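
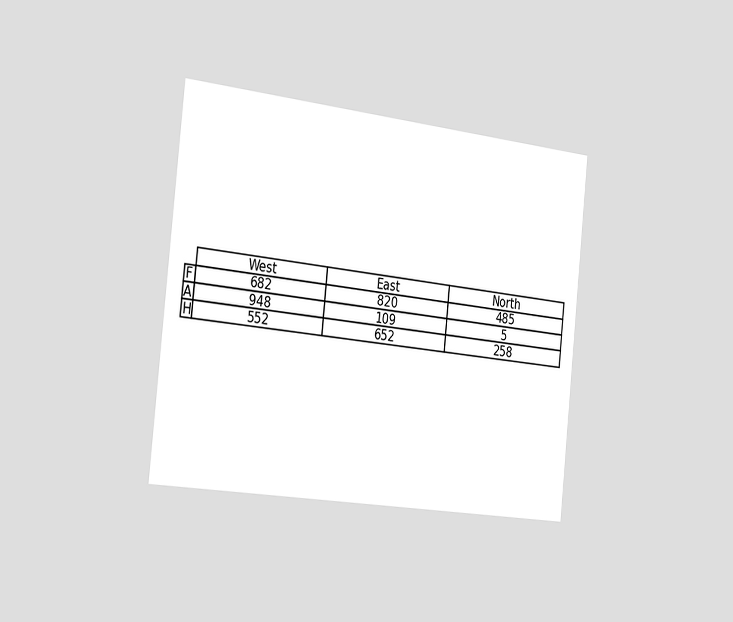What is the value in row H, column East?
The chart is tilted about 6° clockwise and viewed slightly from the left. The (H, East) cell reads 652.

652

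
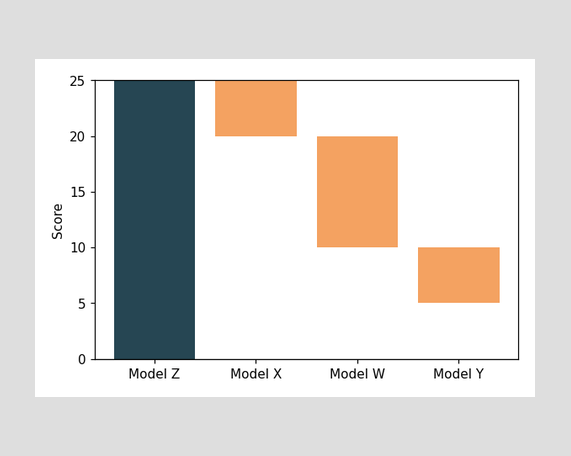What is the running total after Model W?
10

After Model W the running total reaches 10.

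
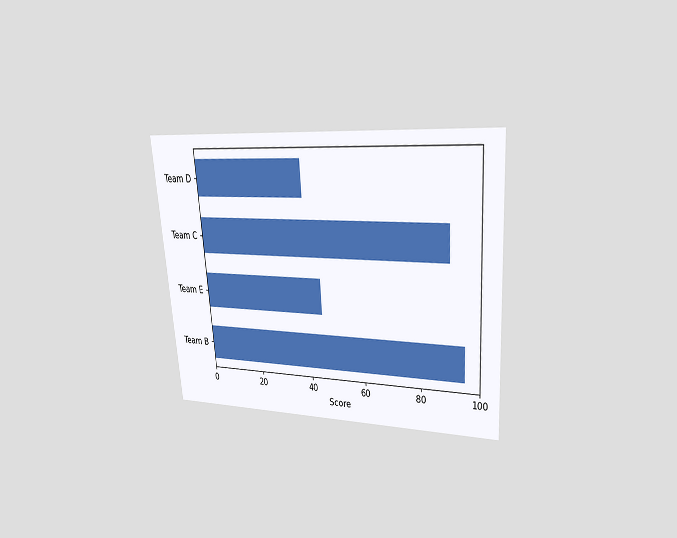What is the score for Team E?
The chart is tilted about 4° counter-clockwise and viewed at a slight angle. Reading along the chart's x-axis, the Team E bar reaches 45.

45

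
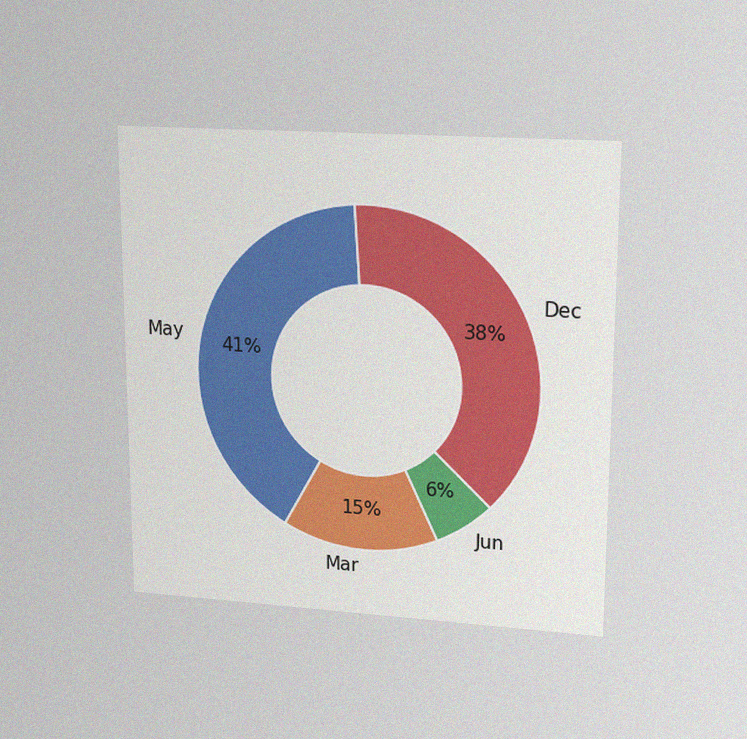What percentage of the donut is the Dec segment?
38%

The chart is viewed at a slight angle, with some photo noise. The Dec segment takes up 38% of the ring.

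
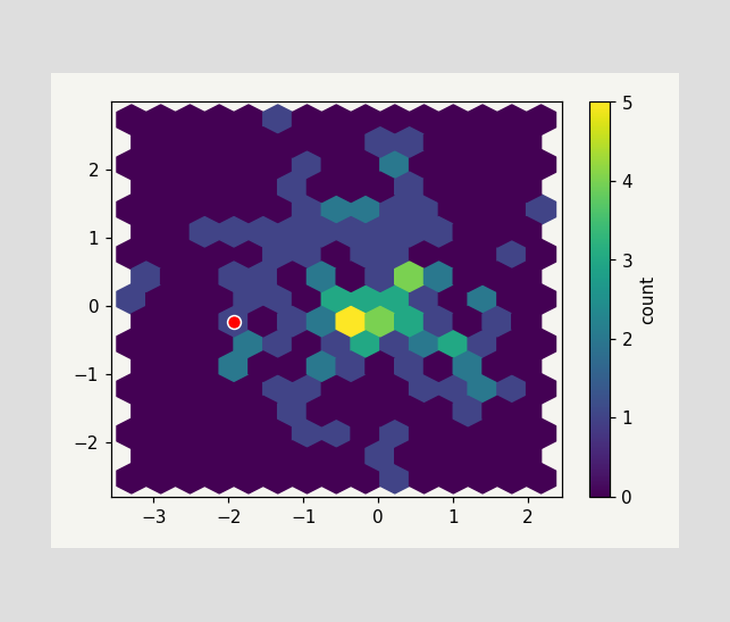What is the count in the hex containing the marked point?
1

The marked hex reads 1 on the colorbar.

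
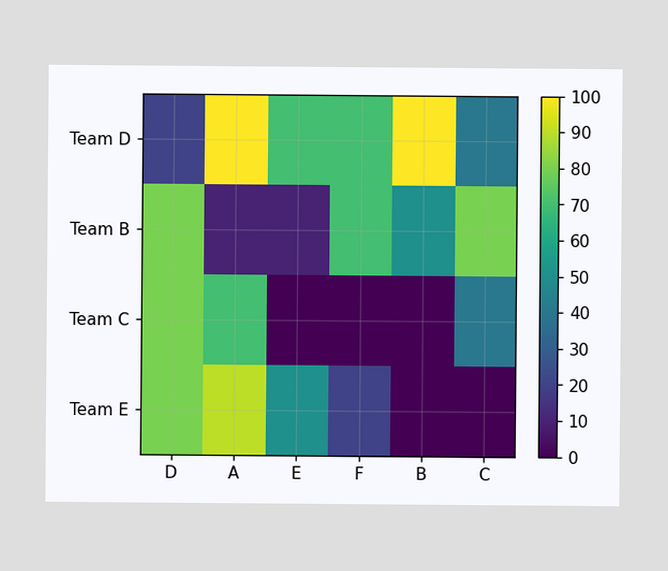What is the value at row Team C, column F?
0

Matching cell (Team C, F) against the colorbar gives 0.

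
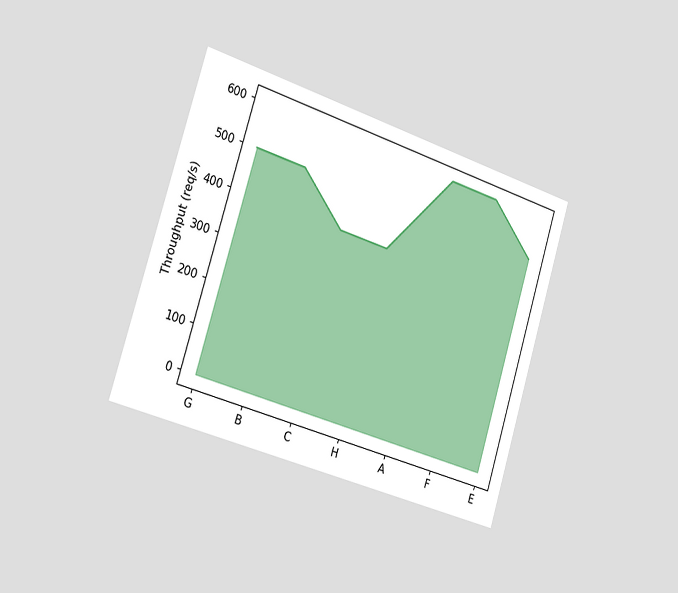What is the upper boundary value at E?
The chart is tilted about 17° clockwise and viewed slightly from the left. At E the upper boundary is at 500req/s.

500req/s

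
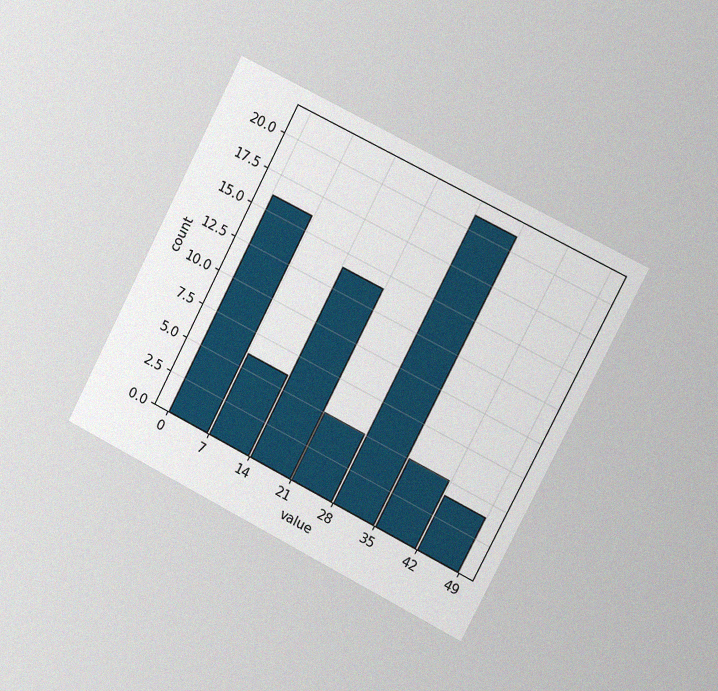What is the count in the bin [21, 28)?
The chart is tilted about 27° clockwise and viewed slightly from the right, with some photo noise. The [21, 28) bin has height 5.

5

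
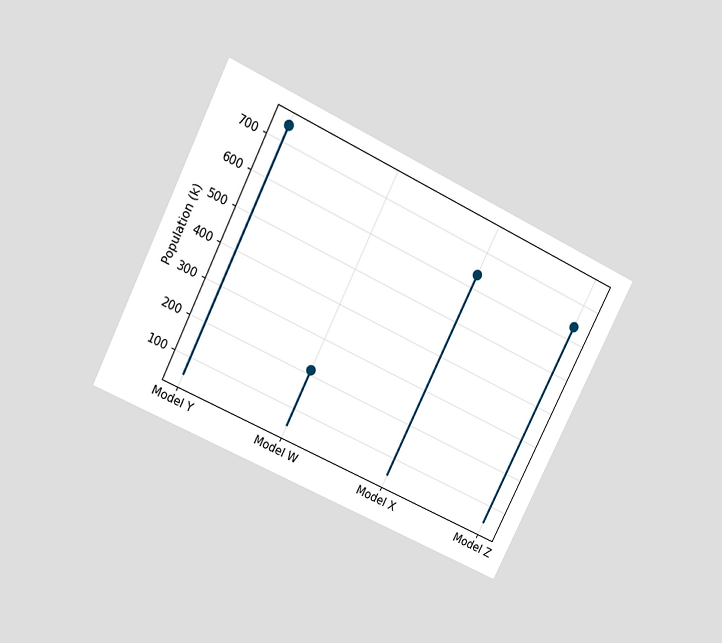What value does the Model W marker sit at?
212k

The chart is tilted about 26° clockwise and viewed slightly from above. The Model W marker sits at 212k.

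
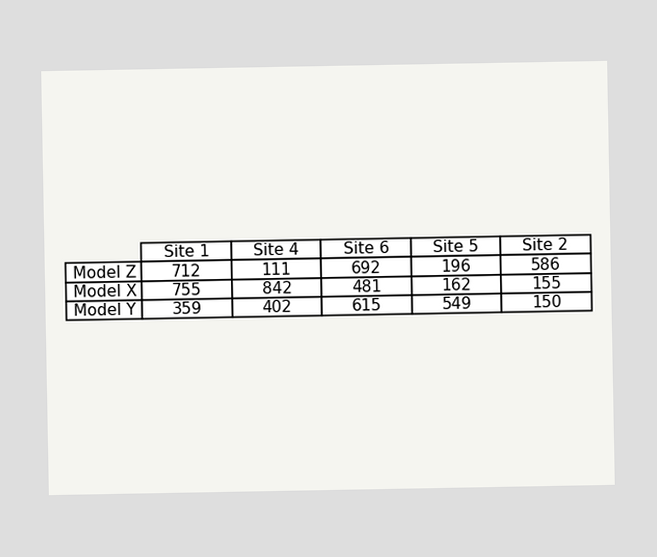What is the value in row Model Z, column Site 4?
The (Model Z, Site 4) cell reads 111.

111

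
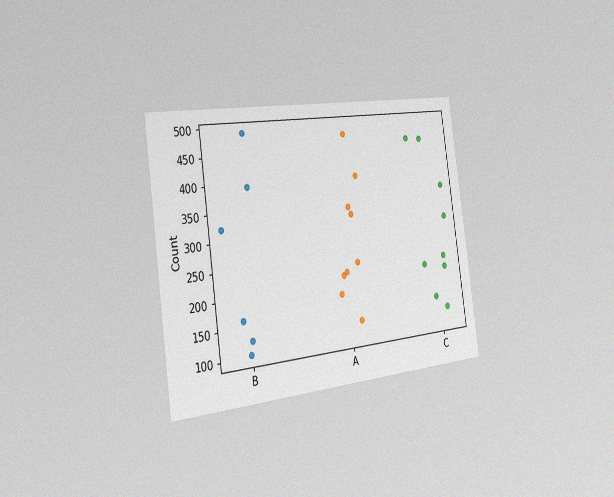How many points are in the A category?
9

The chart is tilted about 8° counter-clockwise and viewed slightly from the left, with some photo noise. Counting the markers in the A column gives 9.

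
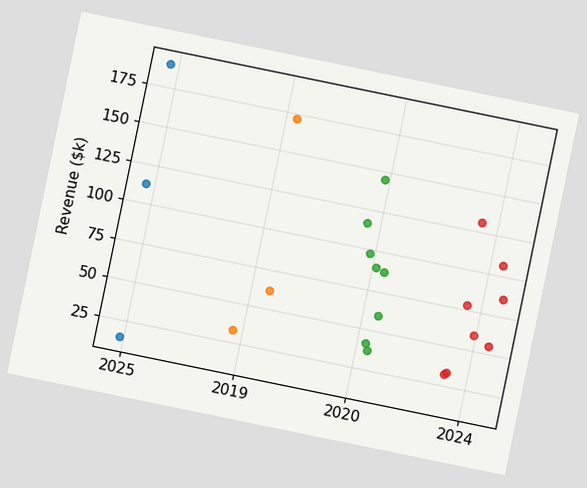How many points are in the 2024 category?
8

The chart is tilted about 12° clockwise. Counting the markers in the 2024 column gives 8.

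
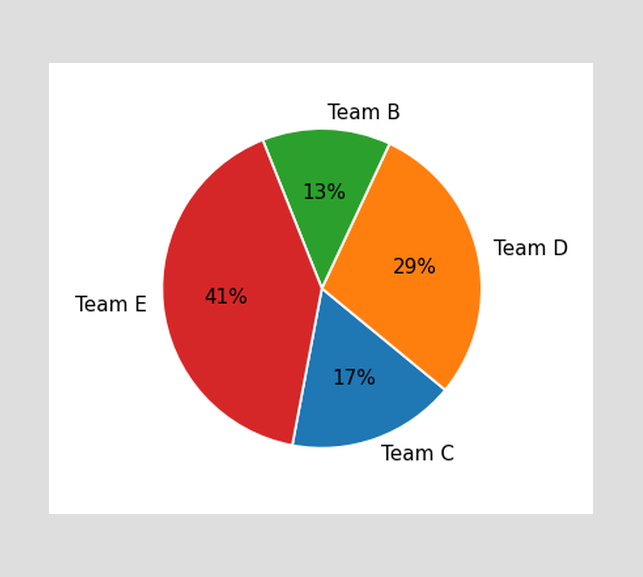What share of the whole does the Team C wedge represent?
17%

The Team C slice takes up 17% of the pie.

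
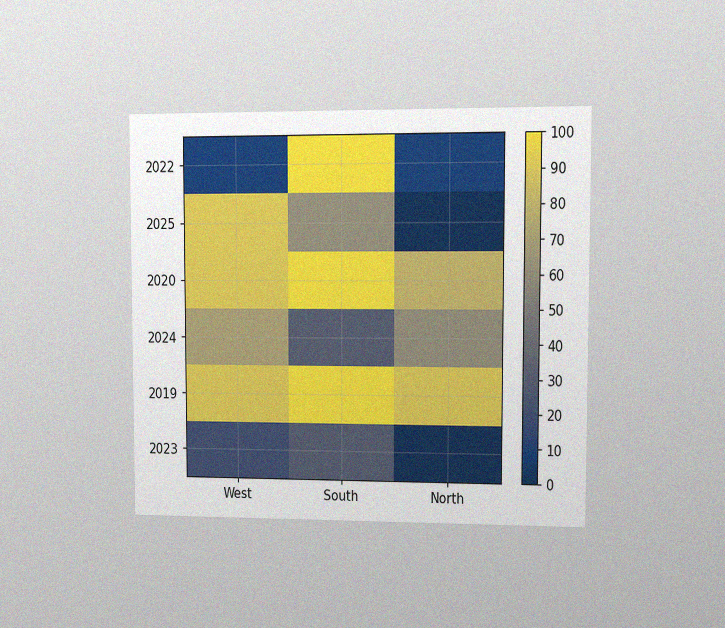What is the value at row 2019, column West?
The chart is viewed at a slight angle, with some photo noise. Matching cell (2019, West) against the colorbar gives 90.

90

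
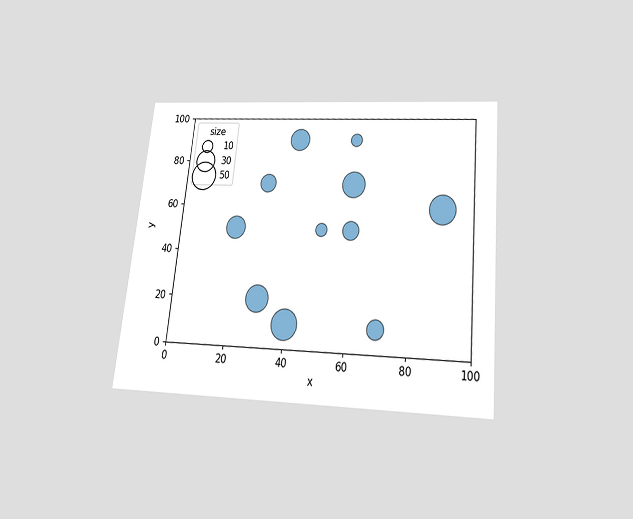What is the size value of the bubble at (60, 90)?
10

The chart is tilted about 6° clockwise and viewed slightly from below. Matching the bubble at (60, 90) against the size legend gives 10.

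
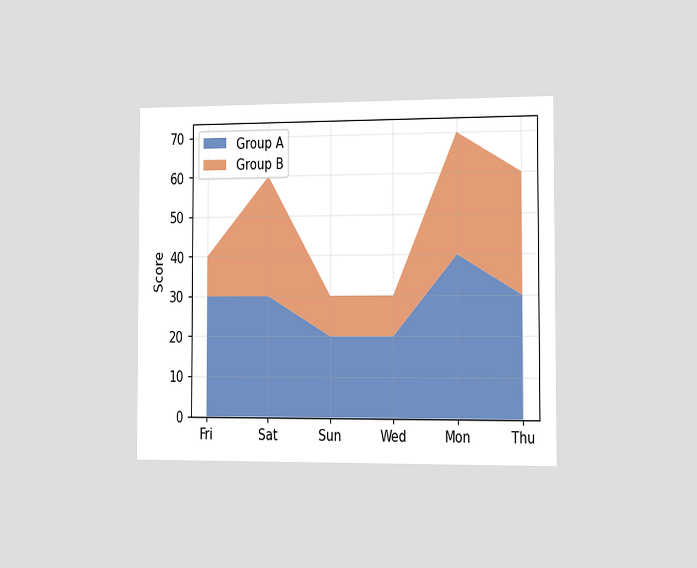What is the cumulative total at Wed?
The chart is viewed slightly from the right. The stacked total at Wed reaches 30.

30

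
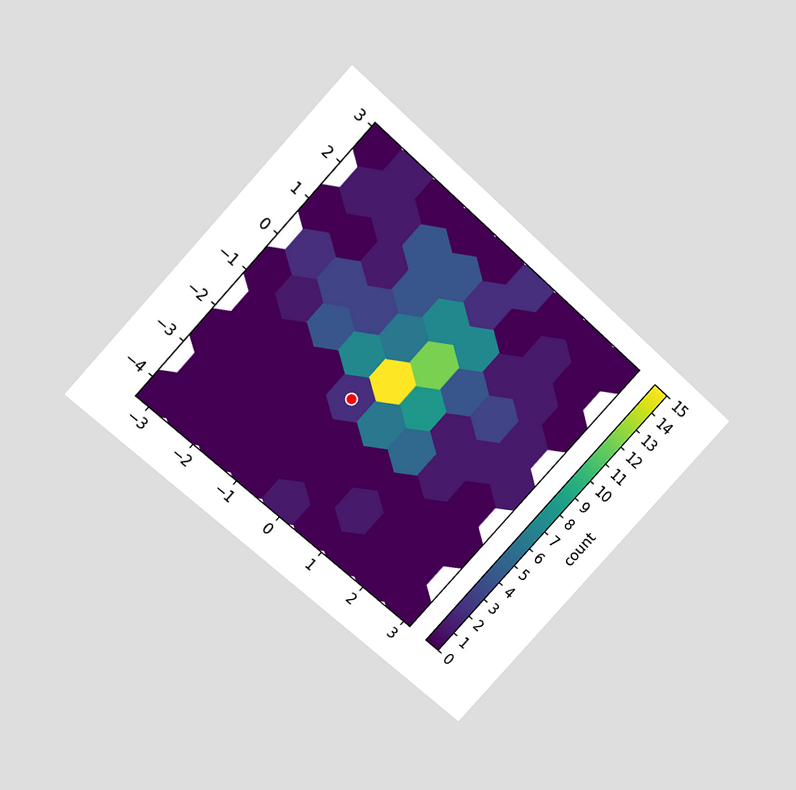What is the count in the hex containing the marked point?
The chart is tilted about 42° clockwise and viewed at a slight angle. The marked hex reads 2 on the colorbar.

2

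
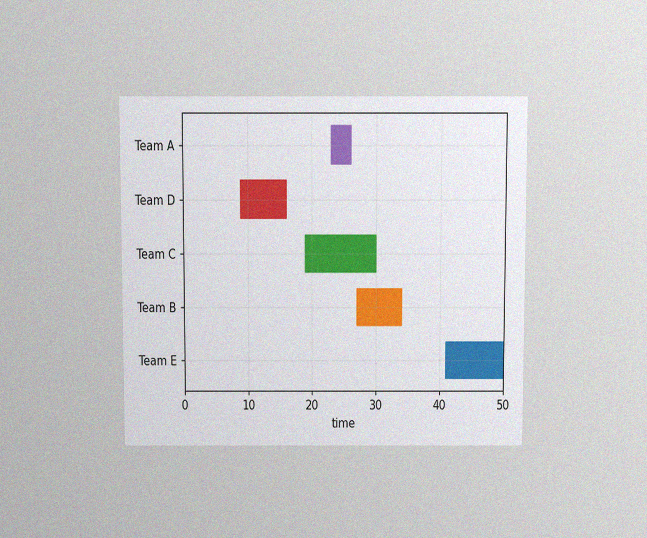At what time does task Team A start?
23

The chart is viewed slightly from above, with some photo noise. The Team A bar begins at t=23.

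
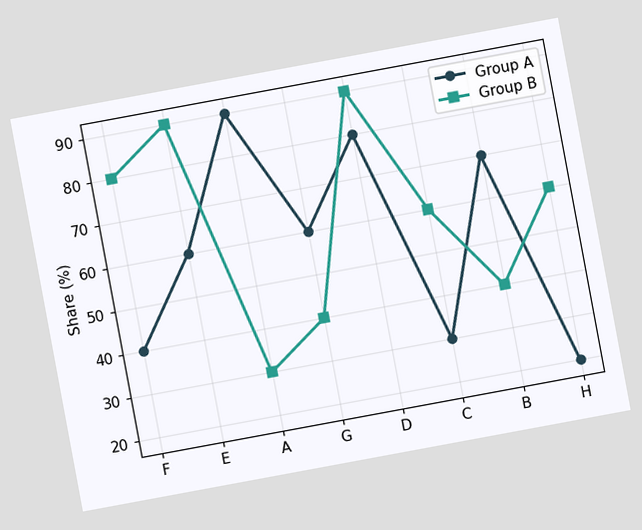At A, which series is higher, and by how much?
Group A, by 60%

The chart is tilted about 11° counter-clockwise. At A, Group A sits above the other line by 60%.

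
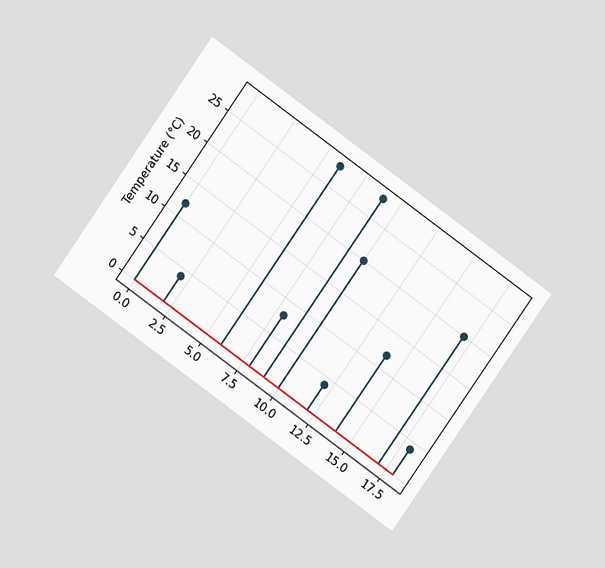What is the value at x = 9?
The chart is tilted about 35° clockwise and viewed at a slight angle. The stem at x=9 reaches 28°C.

28°C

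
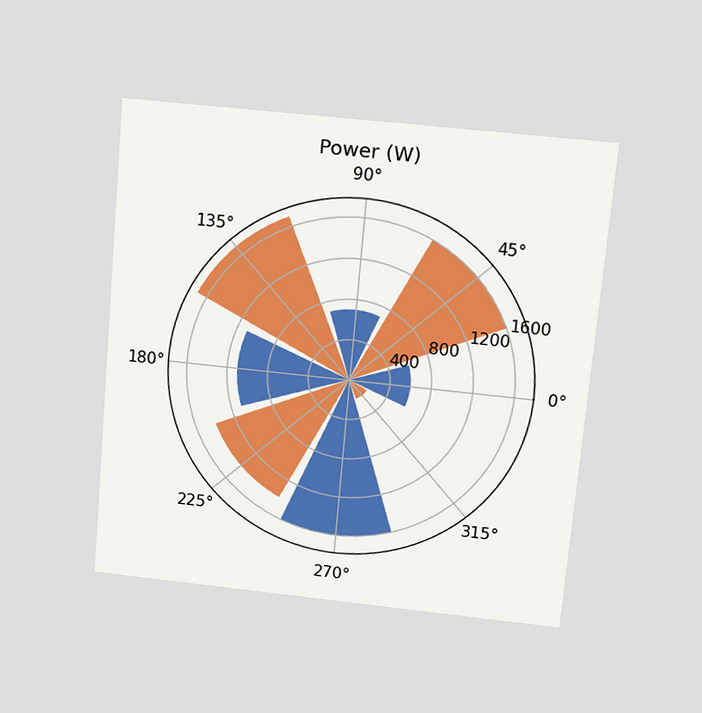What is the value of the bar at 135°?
1700W

The chart is tilted about 5° clockwise and viewed slightly from above. The bar at 135° reaches 1700W on the radial axis.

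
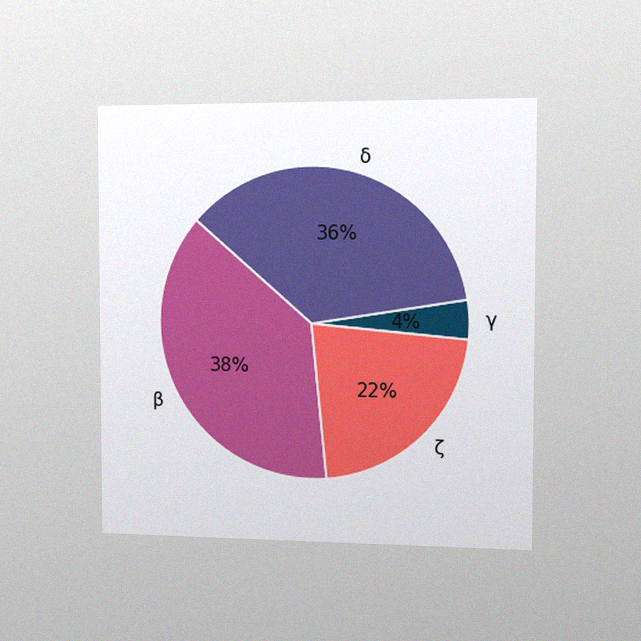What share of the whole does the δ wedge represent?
36%

The chart is viewed slightly from the right, with some photo noise. The δ slice takes up 36% of the pie.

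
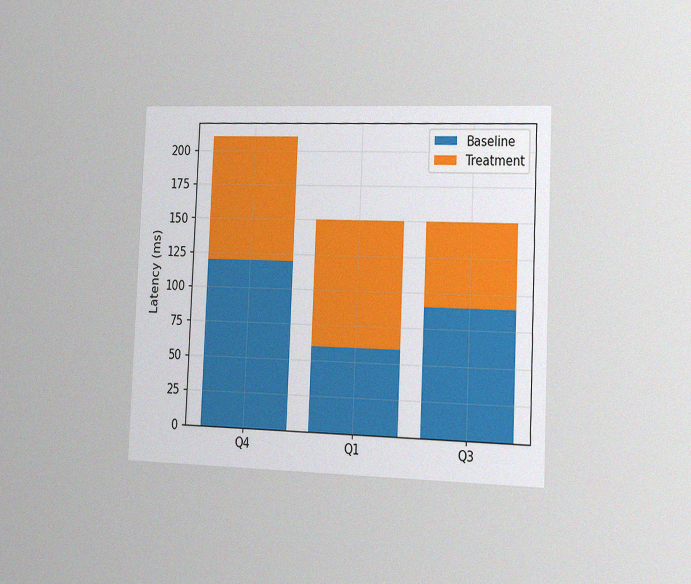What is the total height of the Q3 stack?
150ms

The chart is tilted about 3° clockwise and viewed slightly from the right, with some photo noise. The Q3 stack's top reaches 150ms on the y-axis.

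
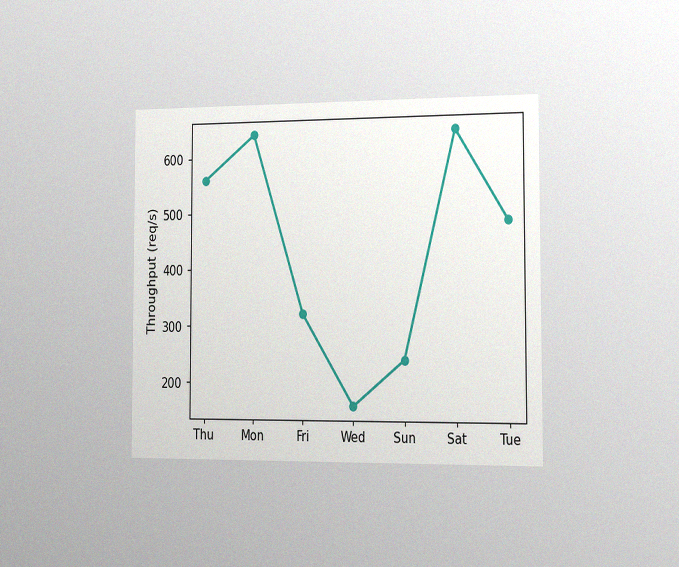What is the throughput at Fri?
320req/s

The chart is viewed slightly from the right, with some photo noise. At Fri, the line is at 320req/s.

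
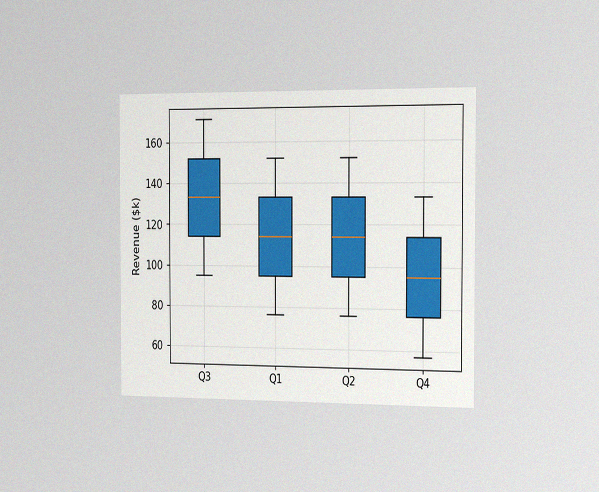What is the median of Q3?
$133k

The chart is viewed slightly from the right, with some photo noise. The median line in the Q3 box sits at $133k.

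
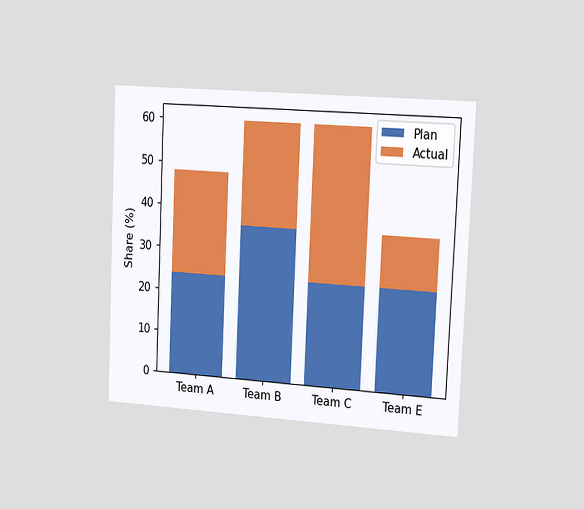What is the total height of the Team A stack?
48%

The chart is tilted about 3° clockwise and viewed slightly from the right. The Team A stack's top reaches 48% on the y-axis.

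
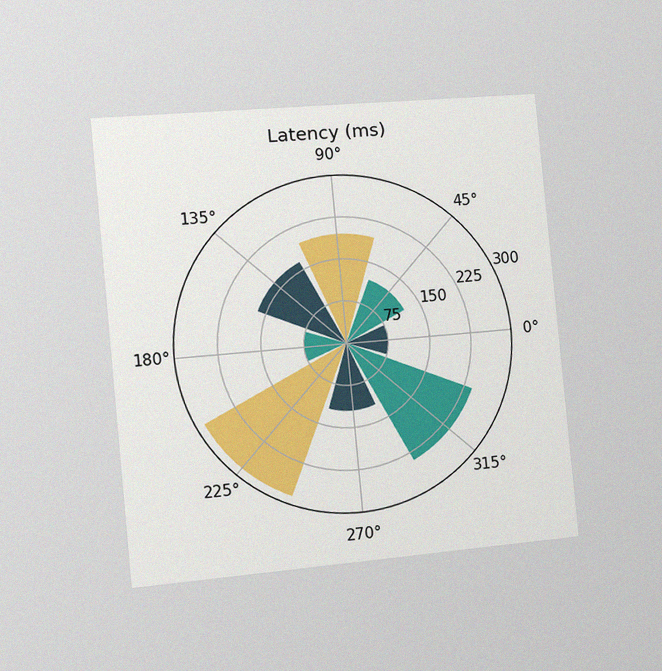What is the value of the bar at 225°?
The chart is tilted about 5° counter-clockwise and viewed slightly from the left, with some photo noise. The bar at 225° reaches 285ms on the radial axis.

285ms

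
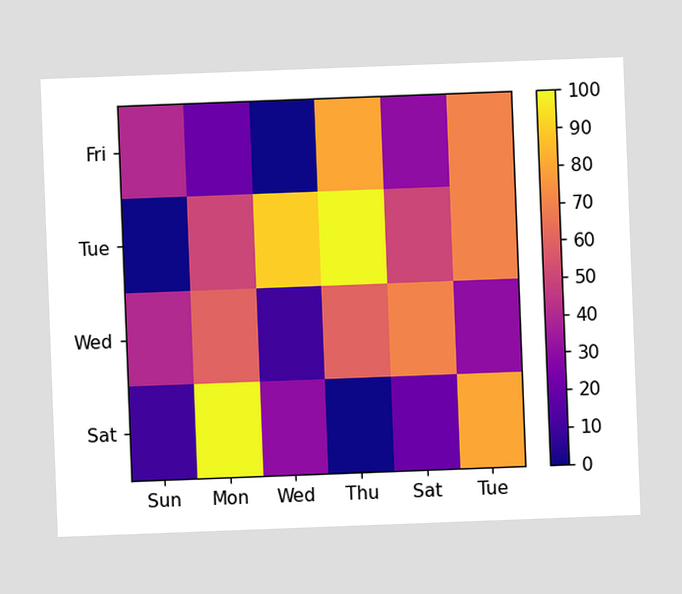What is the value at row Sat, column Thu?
0

The chart is tilted about 2° counter-clockwise. Matching cell (Sat, Thu) against the colorbar gives 0.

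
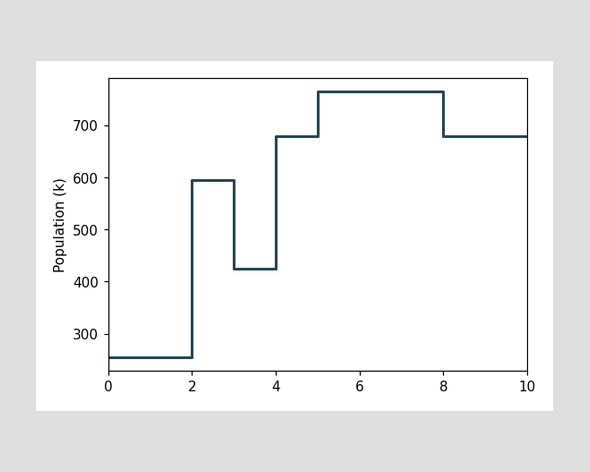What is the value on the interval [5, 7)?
On [5, 7) the step sits at 765k.

765k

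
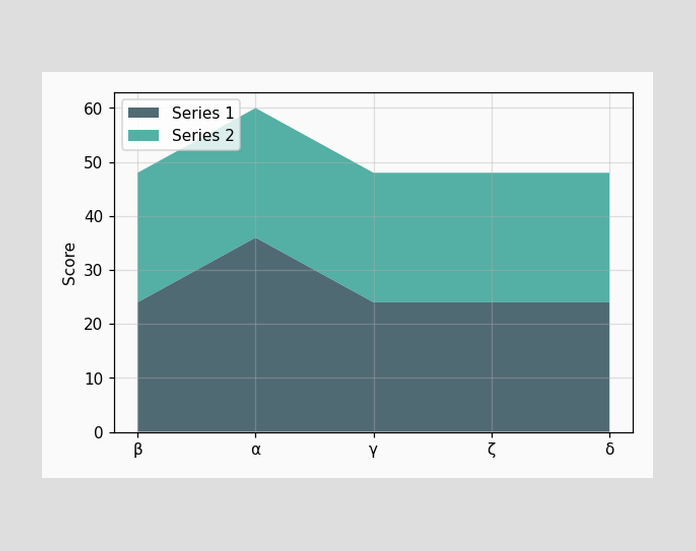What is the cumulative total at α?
The stacked total at α reaches 60.

60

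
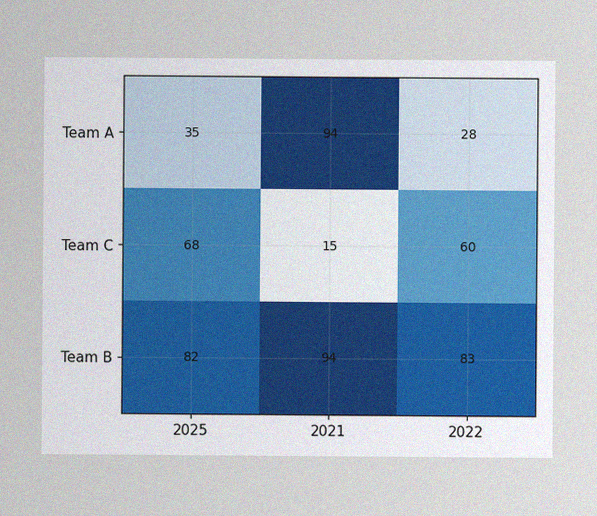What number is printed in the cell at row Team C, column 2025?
68

The image has some photo noise and uneven lighting. The (Team C, 2025) cell reads 68.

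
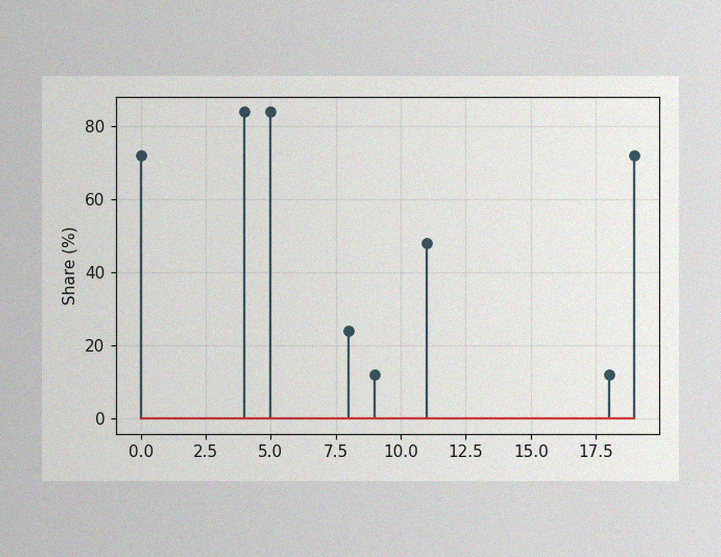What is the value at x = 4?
The image has some photo noise and uneven lighting. The stem at x=4 reaches 84%.

84%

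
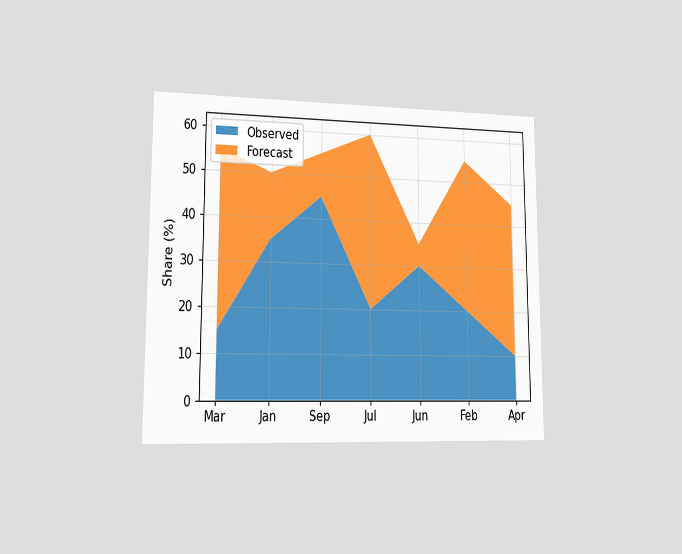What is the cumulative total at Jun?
The chart is viewed at a slight angle. The stacked total at Jun reaches 35%.

35%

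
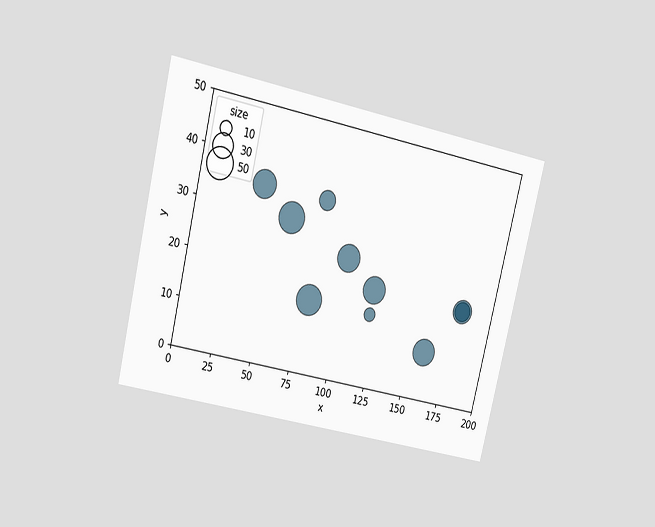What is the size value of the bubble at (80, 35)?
20

The chart is tilted about 13° clockwise and viewed at a slight angle. Matching the bubble at (80, 35) against the size legend gives 20.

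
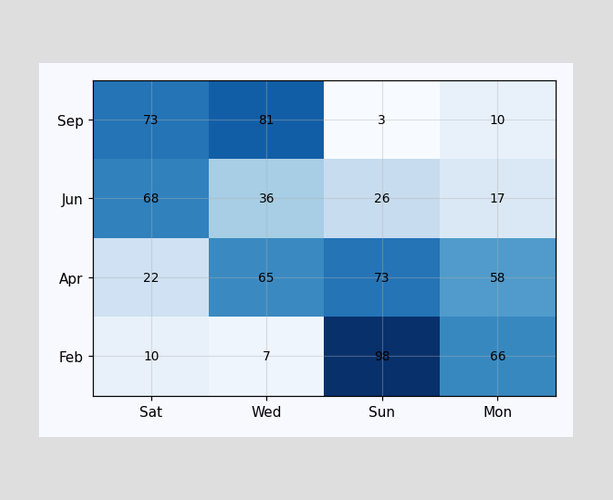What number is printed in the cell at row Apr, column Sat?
22

The (Apr, Sat) cell reads 22.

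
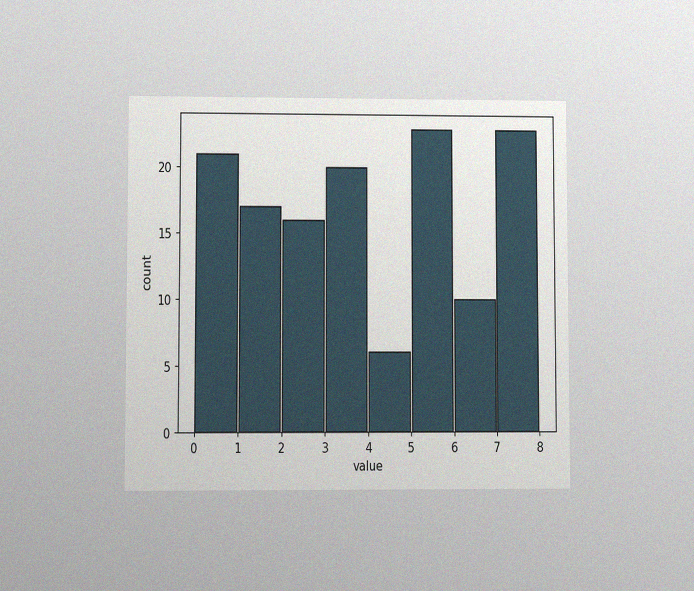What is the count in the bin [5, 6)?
The chart is viewed at a slight angle, with some photo noise. The [5, 6) bin has height 23.

23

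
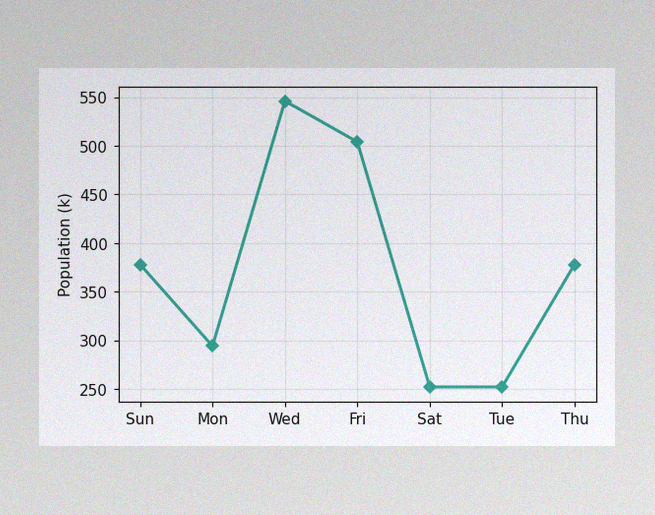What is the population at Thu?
The image has some photo noise and uneven lighting. At Thu, the line is at 378k.

378k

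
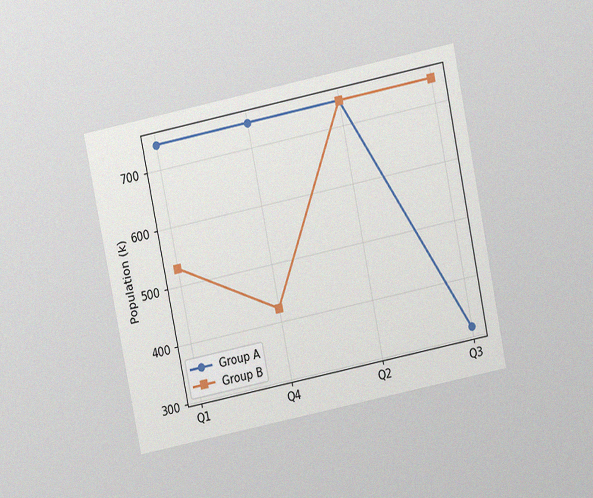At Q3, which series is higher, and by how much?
The chart is tilted about 11° counter-clockwise and viewed at a slight angle, with some photo noise. At Q3, Group B sits above the other line by 424k.

Group B, by 424k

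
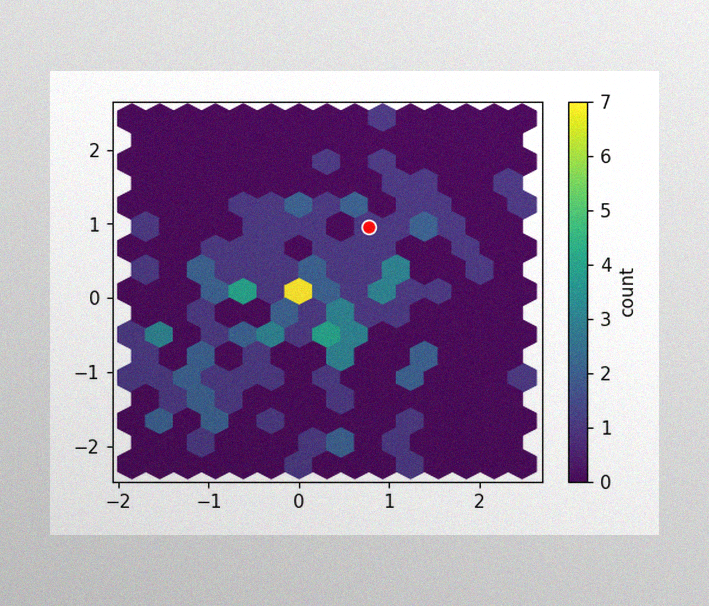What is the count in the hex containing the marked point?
1

The image has some photo noise and uneven lighting. The marked hex reads 1 on the colorbar.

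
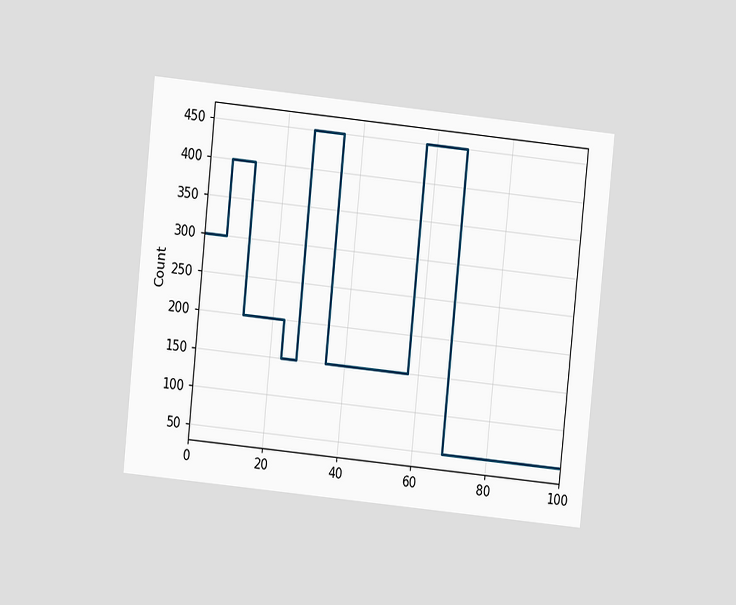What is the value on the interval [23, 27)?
150

The chart is tilted about 6° clockwise and viewed at a slight angle. On [23, 27) the step sits at 150.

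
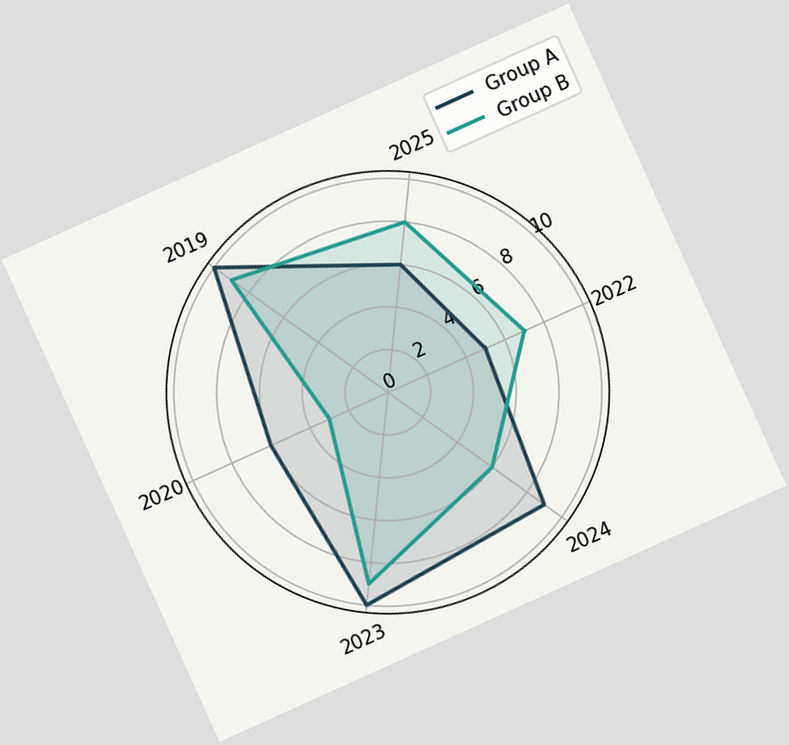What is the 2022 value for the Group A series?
5

The chart is tilted about 24° counter-clockwise. On the 2022 axis, Group A reaches 5.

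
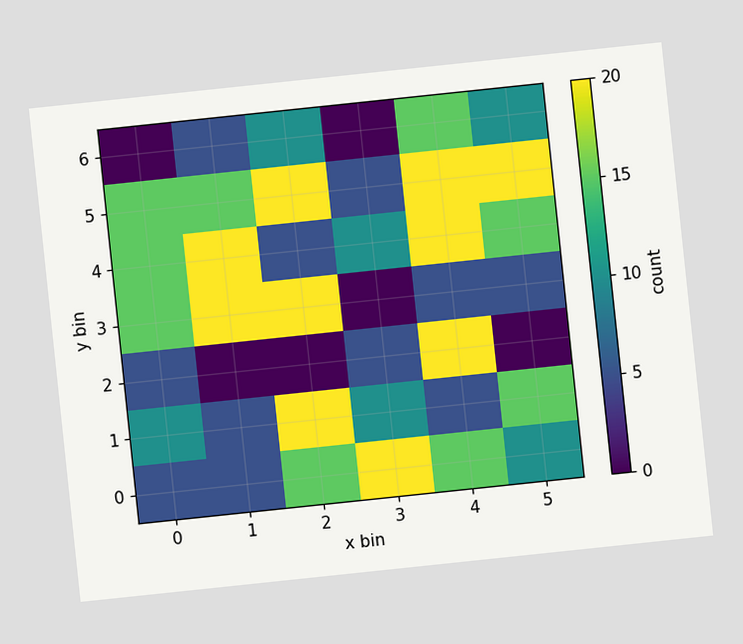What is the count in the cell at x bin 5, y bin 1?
The chart is tilted about 6° counter-clockwise. Matching the cell (5, 1) against the colorbar gives 15.

15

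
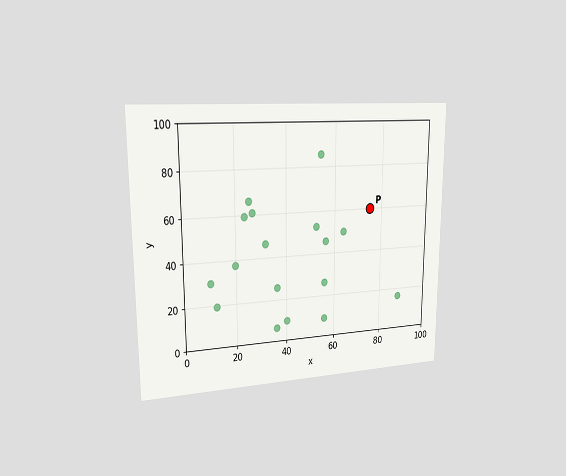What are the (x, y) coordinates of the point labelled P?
The chart is viewed slightly from the left. Following the gridlines from P to each axis, P sits at (75, 60).

(75, 60)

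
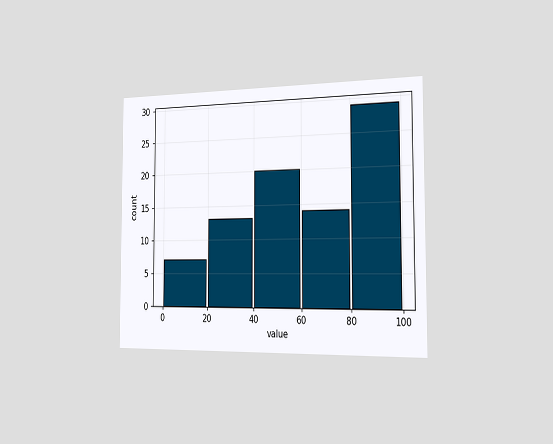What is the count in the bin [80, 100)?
The chart is viewed slightly from the right. The [80, 100) bin has height 29.

29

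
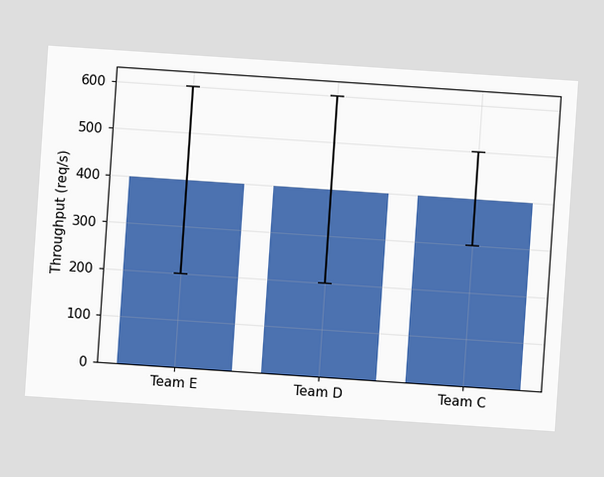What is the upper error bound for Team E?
The chart is tilted about 4° clockwise. The Team E bar's upper whisker reaches 600req/s.

600req/s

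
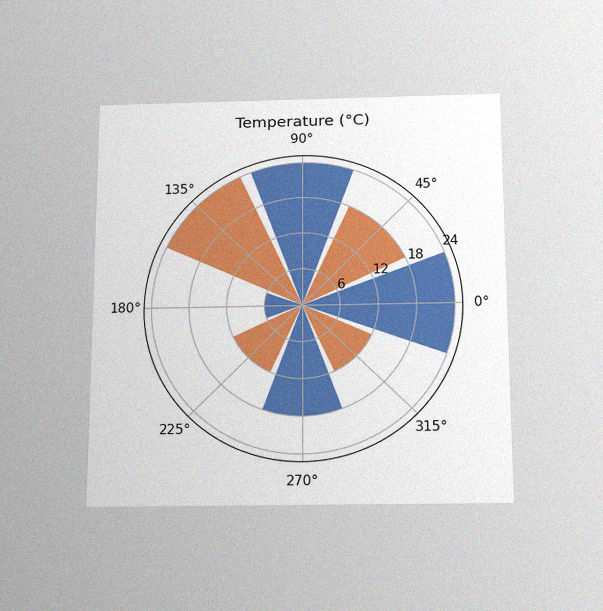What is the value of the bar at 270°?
18°C

The chart is viewed slightly from below, with some photo noise. The bar at 270° reaches 18°C on the radial axis.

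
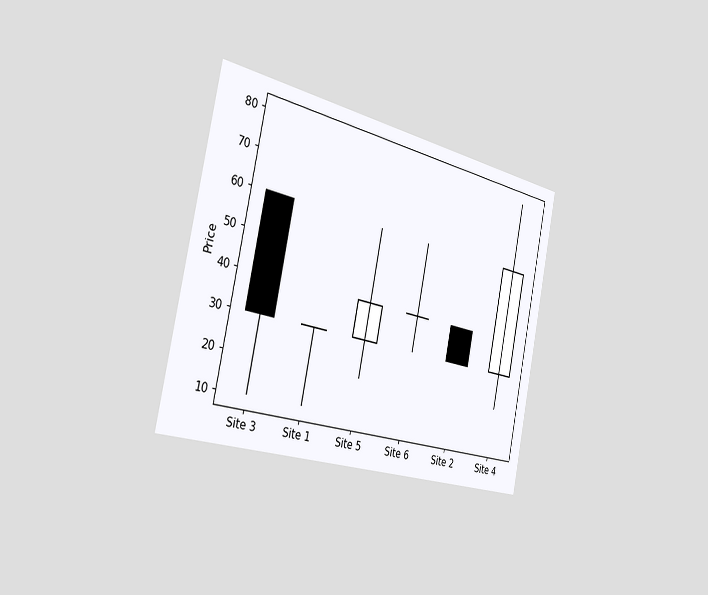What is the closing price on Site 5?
The chart is tilted about 12° clockwise and viewed slightly from the left. The Site 5 candle closes at 40.

40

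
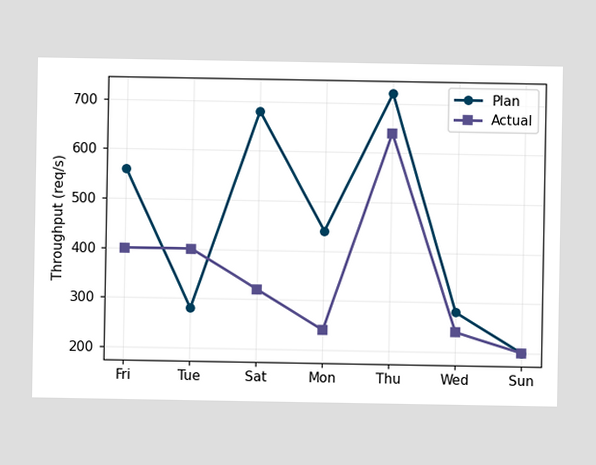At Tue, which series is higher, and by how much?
Actual, by 120req/s

At Tue, Actual sits above the other line by 120req/s.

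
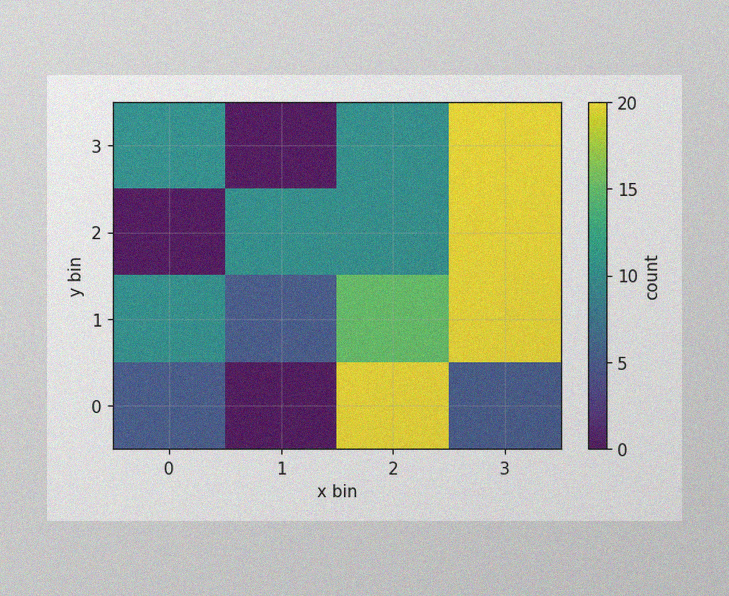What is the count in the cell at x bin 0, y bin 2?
0

The image has some photo noise and uneven lighting. Matching the cell (0, 2) against the colorbar gives 0.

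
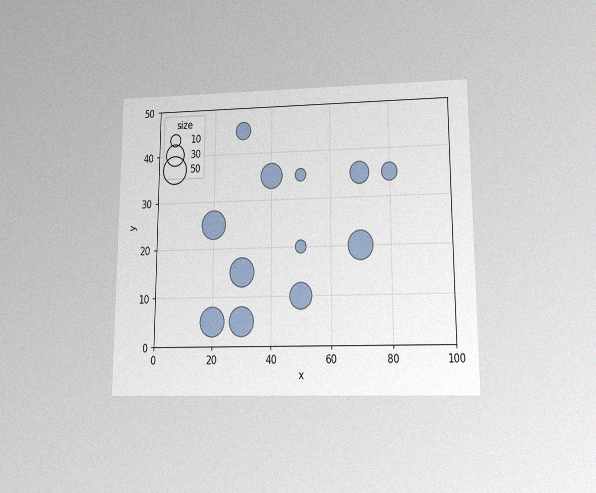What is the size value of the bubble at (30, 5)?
The chart is viewed at a slight angle, with some photo noise. Matching the bubble at (30, 5) against the size legend gives 50.

50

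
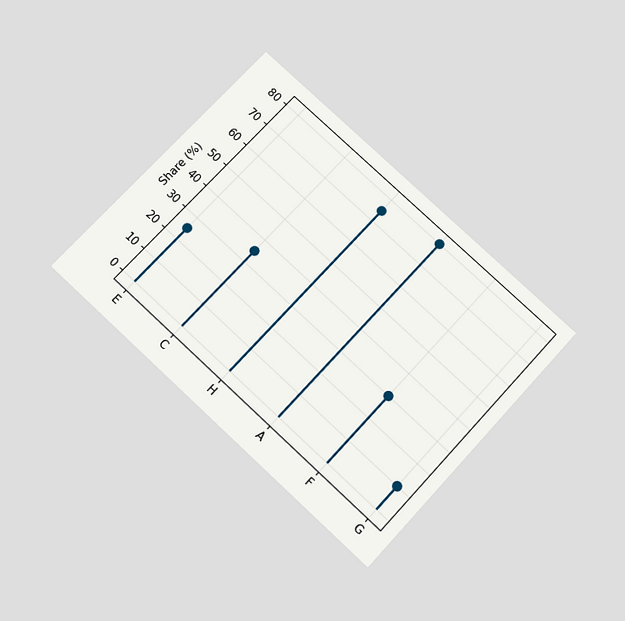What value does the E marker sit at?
25%

The chart is tilted about 43° clockwise and viewed slightly from below. The E marker sits at 25%.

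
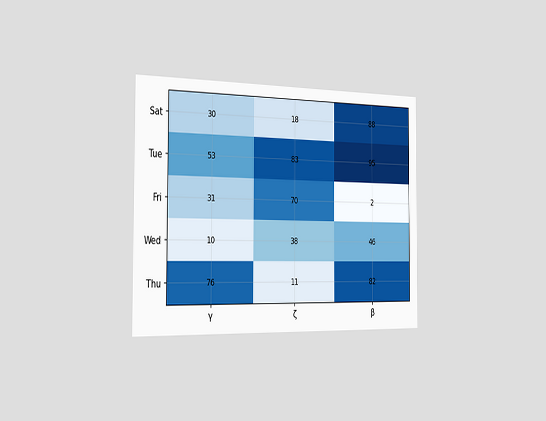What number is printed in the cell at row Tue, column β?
The chart is viewed slightly from the left. The (Tue, β) cell reads 95.

95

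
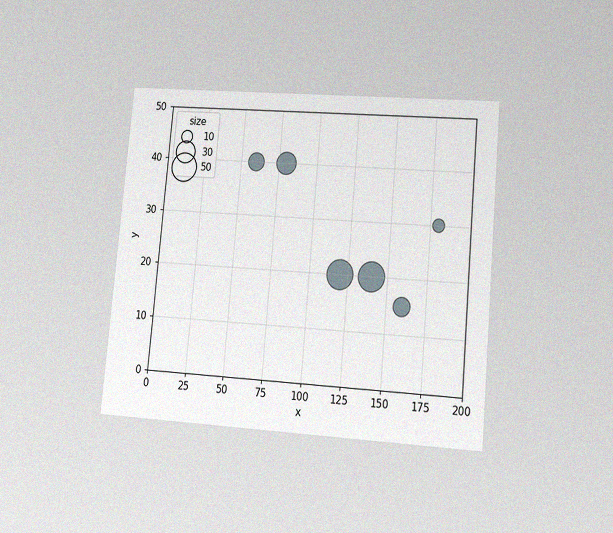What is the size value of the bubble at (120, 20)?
50

The chart is tilted about 5° clockwise and viewed at a slight angle, with some photo noise. Matching the bubble at (120, 20) against the size legend gives 50.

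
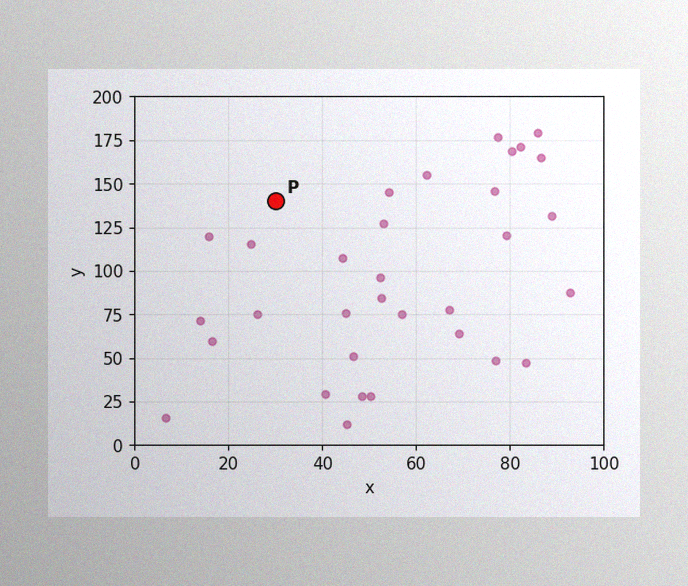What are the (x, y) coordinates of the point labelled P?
The image has some photo noise and uneven lighting. Following the gridlines from P to each axis, P sits at (30, 140).

(30, 140)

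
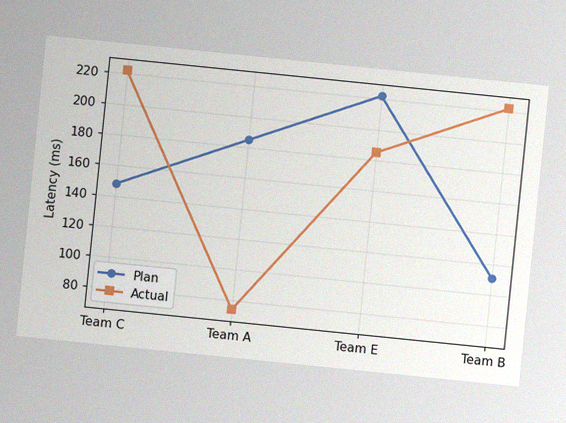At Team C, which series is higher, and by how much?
The chart is tilted about 6° clockwise, with some photo noise. At Team C, Actual sits above the other line by 74ms.

Actual, by 74ms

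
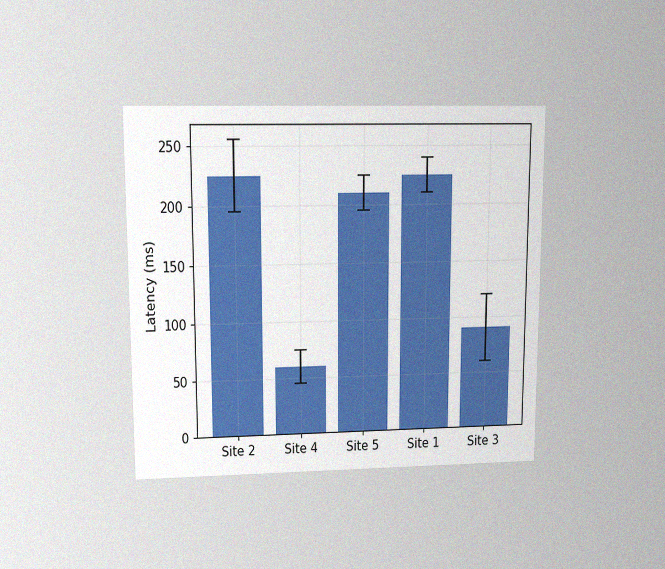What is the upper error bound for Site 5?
225ms

The chart is viewed at a slight angle, with some photo noise. The Site 5 bar's upper whisker reaches 225ms.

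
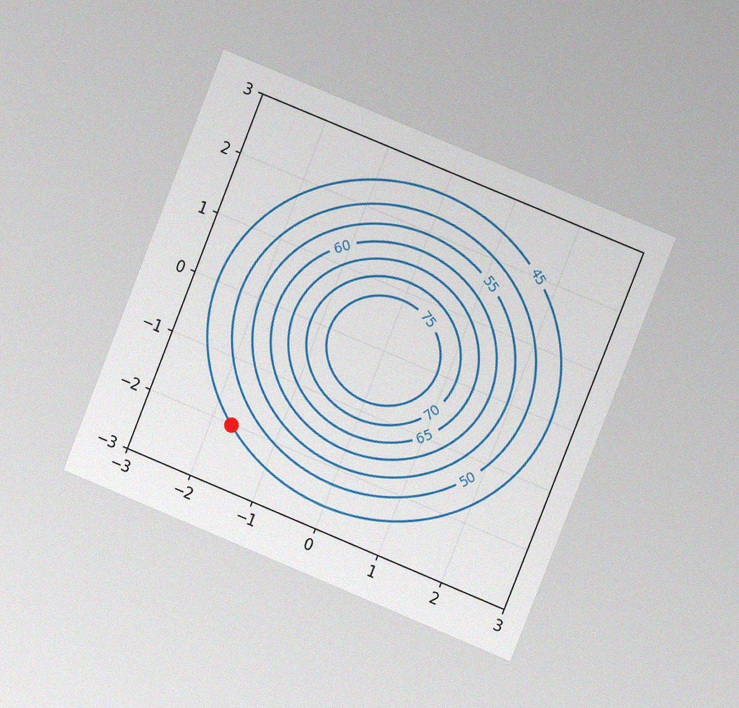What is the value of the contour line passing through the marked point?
45

The chart is tilted about 22° clockwise and viewed at a slight angle, with some photo noise. The marked point sits on the contour labelled 45.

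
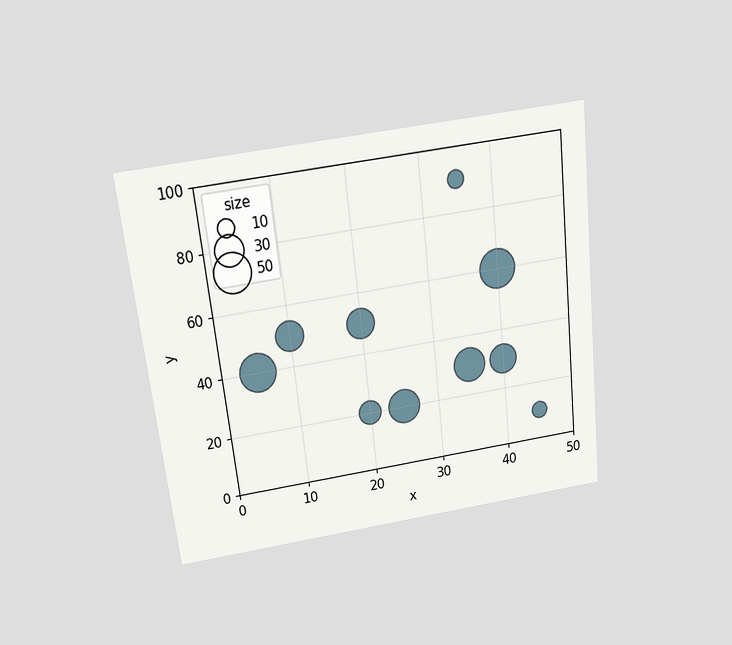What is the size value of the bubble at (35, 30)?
40

The chart is tilted about 6° counter-clockwise and viewed slightly from above. Matching the bubble at (35, 30) against the size legend gives 40.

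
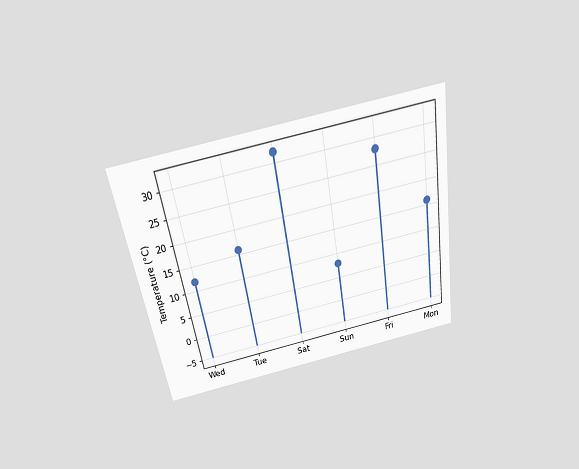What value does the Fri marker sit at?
The chart is tilted about 9° counter-clockwise and viewed slightly from above. The Fri marker sits at 28°C.

28°C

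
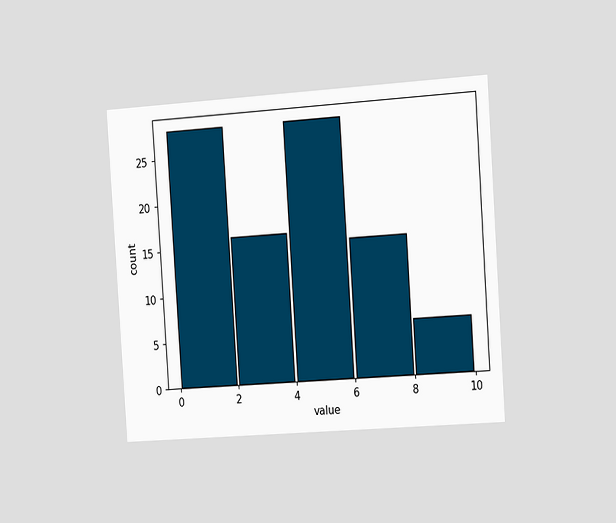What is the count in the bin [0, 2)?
The chart is tilted about 4° counter-clockwise and viewed slightly from the right. The [0, 2) bin has height 28.

28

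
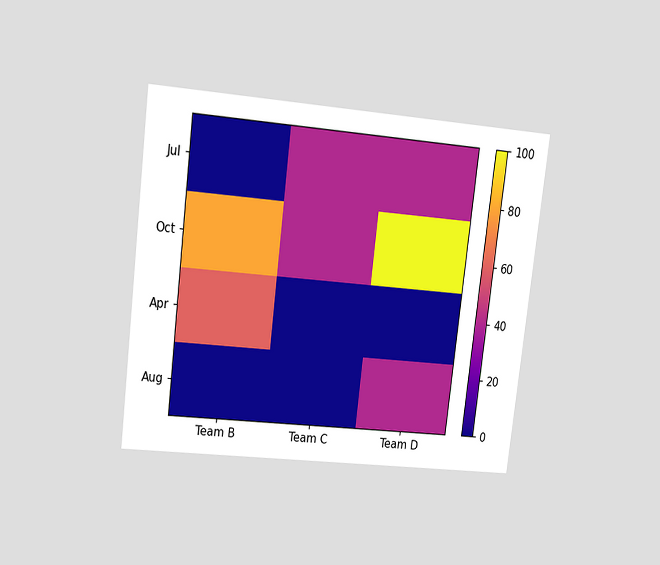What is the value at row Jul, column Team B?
The chart is tilted about 7° clockwise and viewed at a slight angle. Matching cell (Jul, Team B) against the colorbar gives 0.

0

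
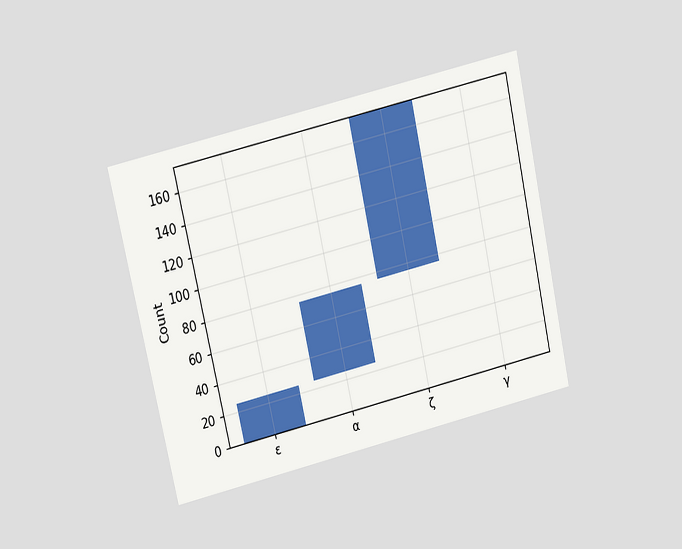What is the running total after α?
75

The chart is tilted about 13° counter-clockwise and viewed slightly from above. After α the running total reaches 75.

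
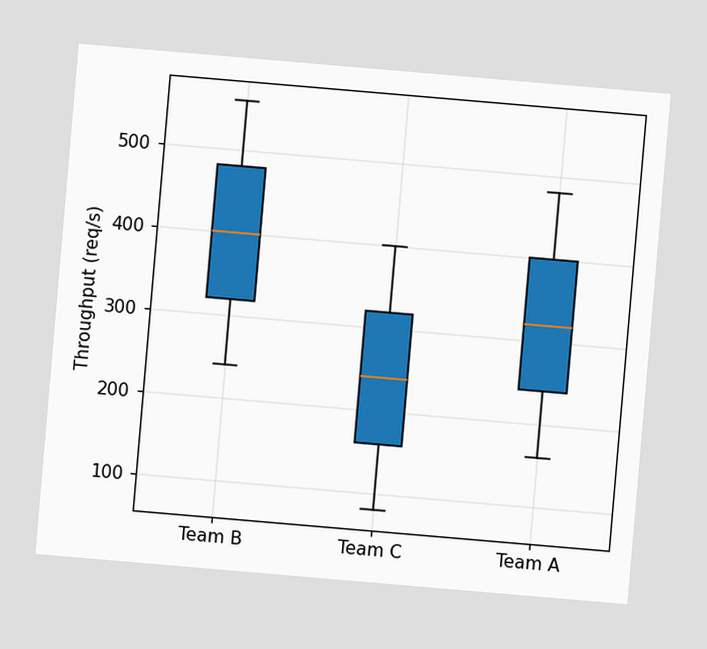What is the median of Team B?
400req/s

The chart is tilted about 5° clockwise. The median line in the Team B box sits at 400req/s.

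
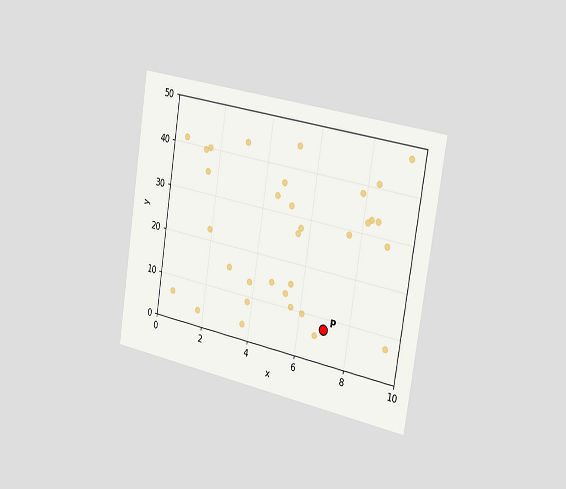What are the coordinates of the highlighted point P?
The chart is tilted about 9° clockwise and viewed slightly from the right. Following the gridlines from P to each axis, P sits at (7, 7.5).

(7, 7.5)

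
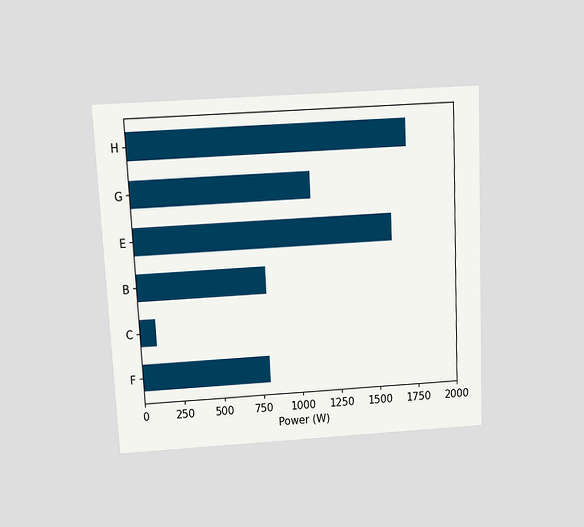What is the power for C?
100W

The chart is tilted about 3° counter-clockwise and viewed slightly from above. Reading along the chart's x-axis, the C bar reaches 100W.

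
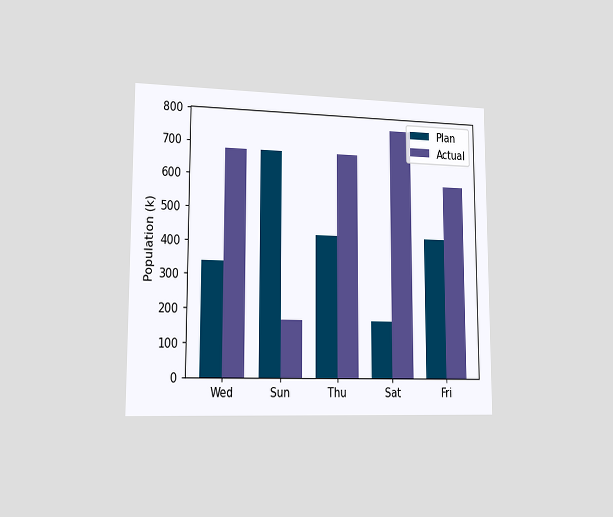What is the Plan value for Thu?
425k

The chart is viewed slightly from the left. The Plan bar at Thu reaches 425k on the y-axis.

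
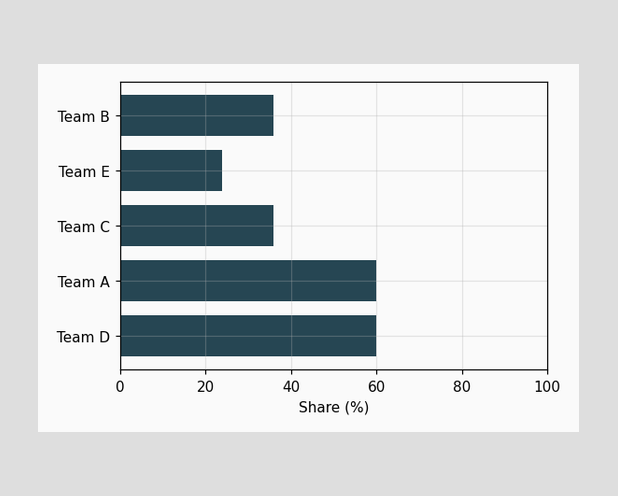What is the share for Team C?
36%

Reading along the chart's x-axis, the Team C bar reaches 36%.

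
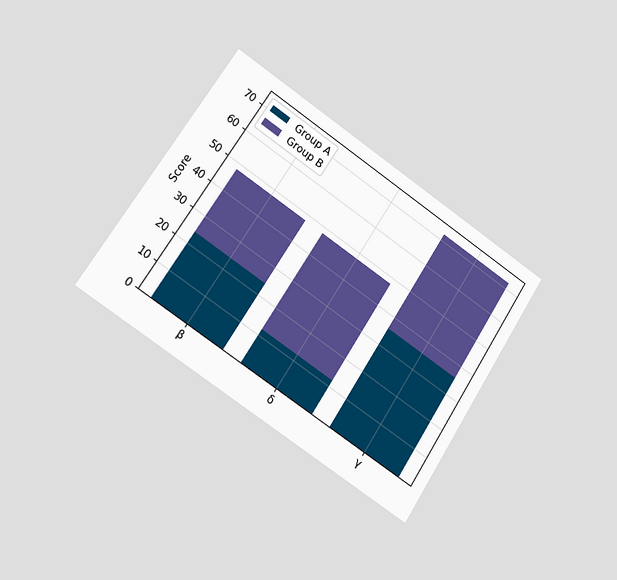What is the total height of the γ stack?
The chart is tilted about 33° clockwise and viewed slightly from the left. The γ stack's top reaches 72 on the y-axis.

72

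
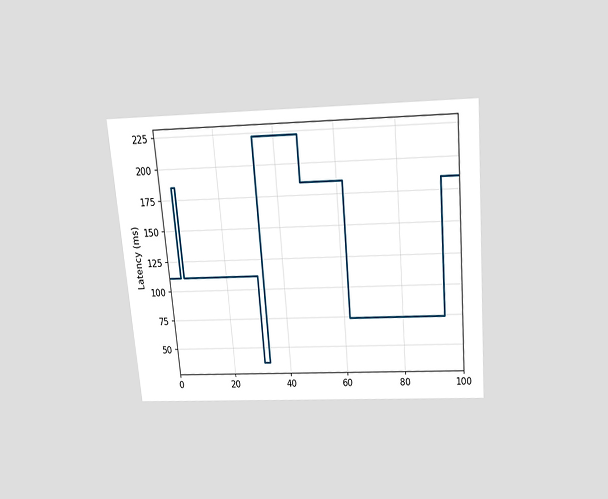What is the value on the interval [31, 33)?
37ms

The chart is tilted about 5° counter-clockwise and viewed slightly from above. On [31, 33) the step sits at 37ms.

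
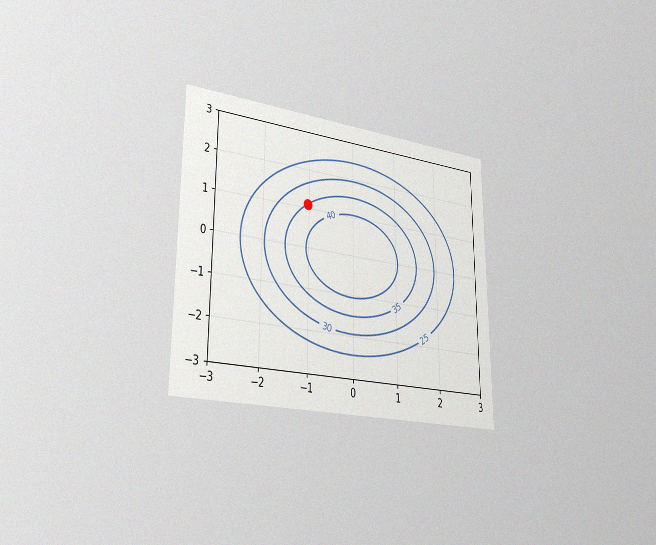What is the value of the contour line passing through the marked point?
The chart is viewed slightly from the left, with some photo noise. The marked point sits on the contour labelled 35.

35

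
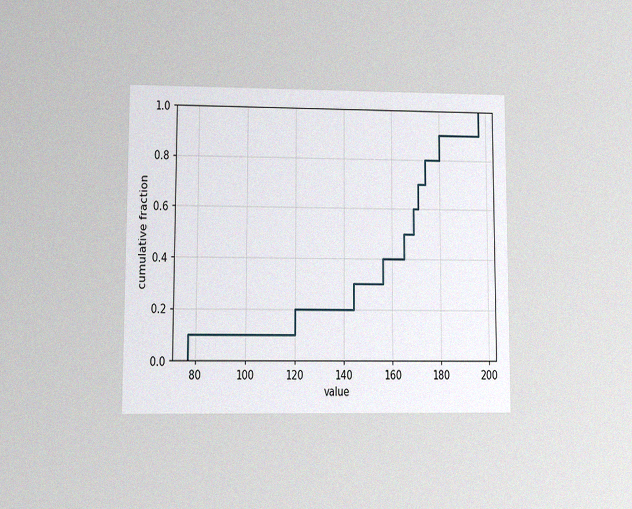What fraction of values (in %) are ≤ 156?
40%

The chart is viewed at a slight angle, with some photo noise. At x=156 the ECDF step is at 40%.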